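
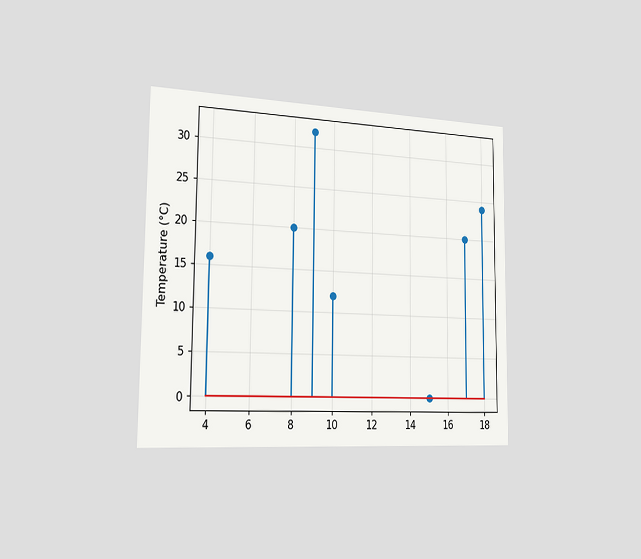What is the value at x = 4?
16°C

The chart is viewed slightly from the left. The stem at x=4 reaches 16°C.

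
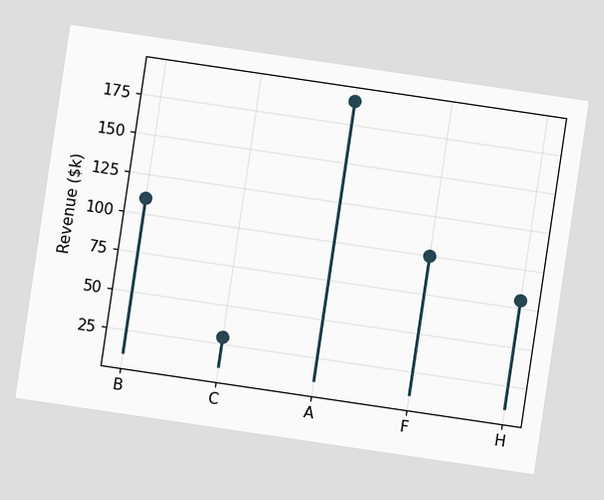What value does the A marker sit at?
The chart is tilted about 8° clockwise. The A marker sits at $190k.

$190k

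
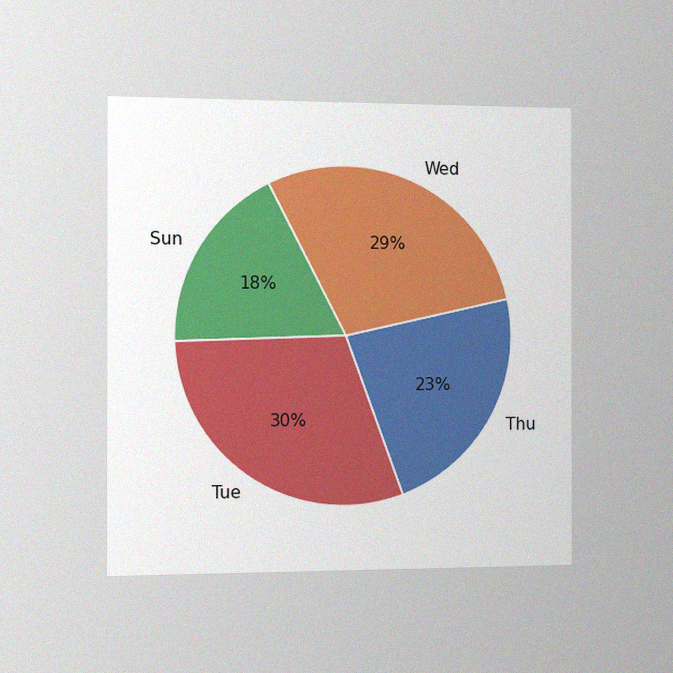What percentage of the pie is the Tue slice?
The chart is viewed slightly from the left, with some photo noise. The Tue slice takes up 30% of the pie.

30%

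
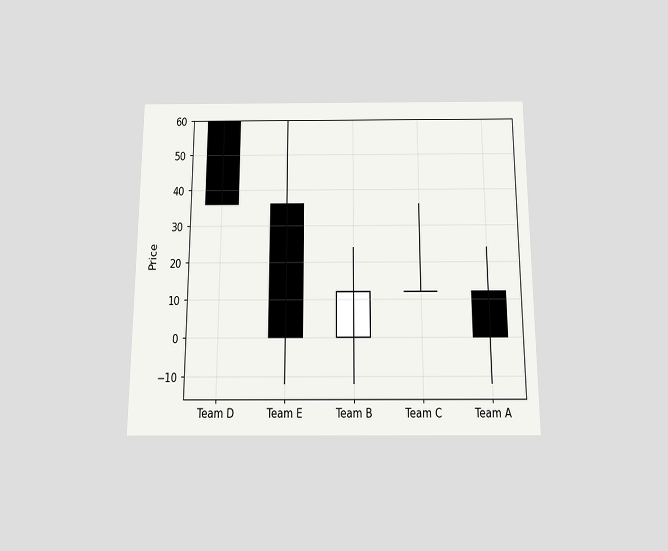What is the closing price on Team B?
The chart is viewed slightly from below. The Team B candle closes at 12.

12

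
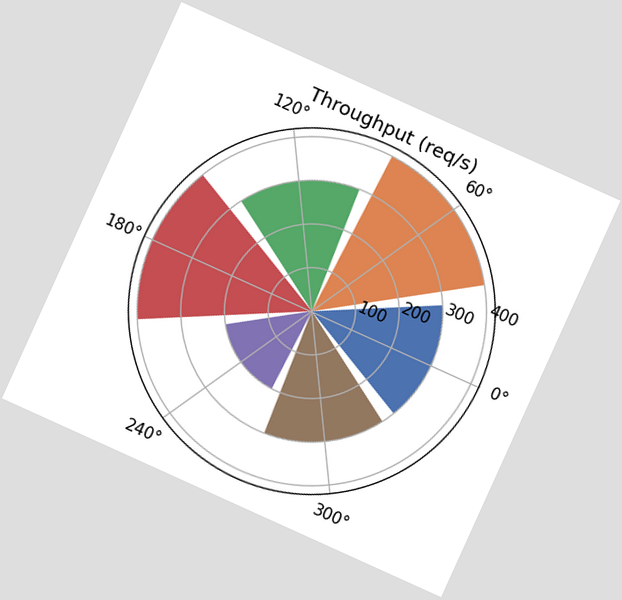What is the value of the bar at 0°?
The chart is tilted about 24° clockwise. The bar at 0° reaches 300req/s on the radial axis.

300req/s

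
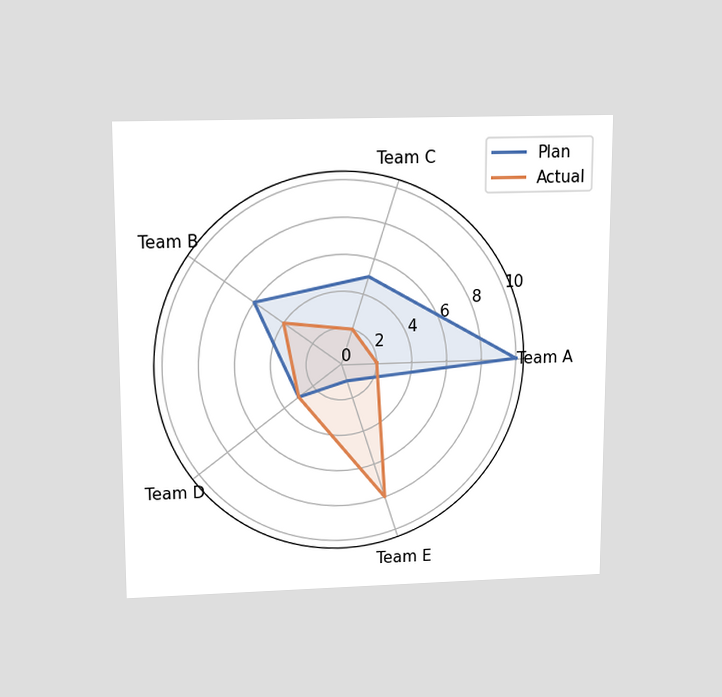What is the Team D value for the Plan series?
The chart is viewed slightly from above. On the Team D axis, Plan reaches 3.

3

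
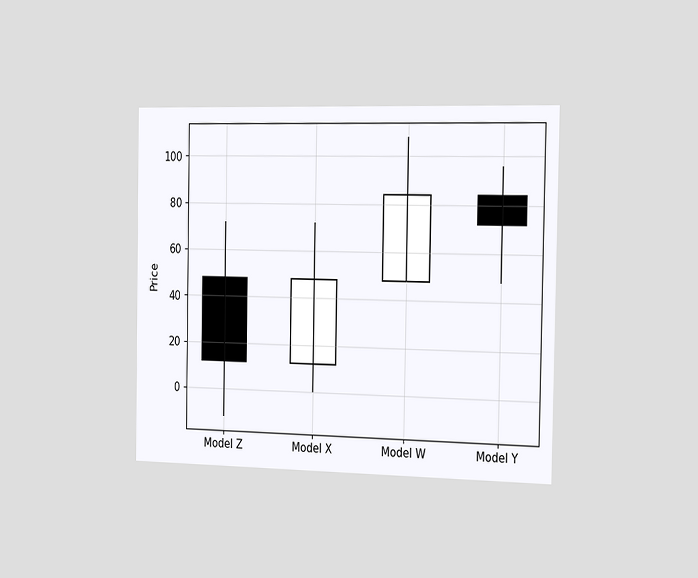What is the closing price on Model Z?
The chart is viewed slightly from the right. The Model Z candle closes at 12.

12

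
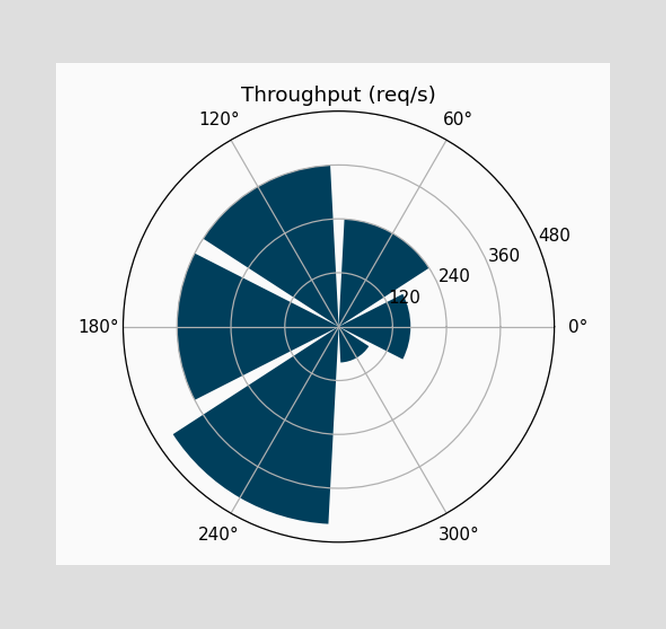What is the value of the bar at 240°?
The bar at 240° reaches 440req/s on the radial axis.

440req/s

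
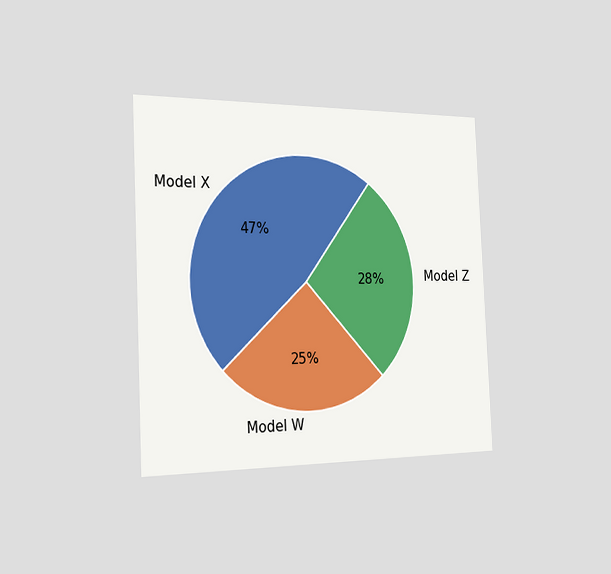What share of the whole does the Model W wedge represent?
The chart is tilted about 3° counter-clockwise and viewed slightly from the left. The Model W slice takes up 25% of the pie.

25%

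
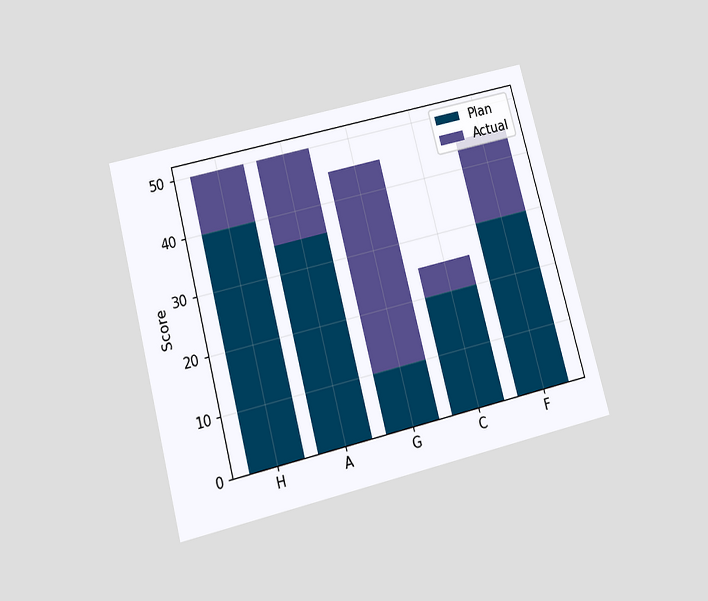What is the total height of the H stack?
The chart is tilted about 15° counter-clockwise and viewed slightly from below. The H stack's top reaches 50 on the y-axis.

50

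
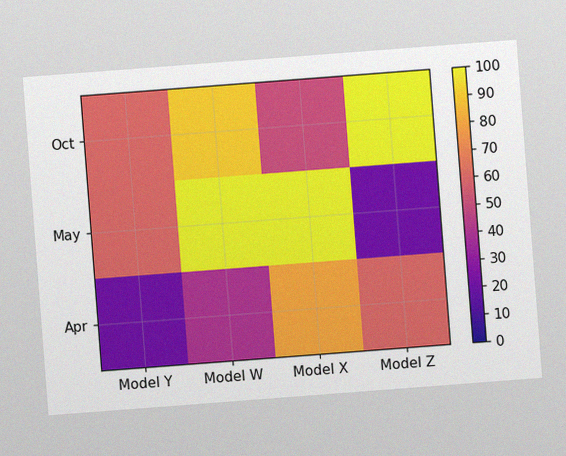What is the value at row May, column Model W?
100

The chart is tilted about 4° counter-clockwise, with some photo noise. Matching cell (May, Model W) against the colorbar gives 100.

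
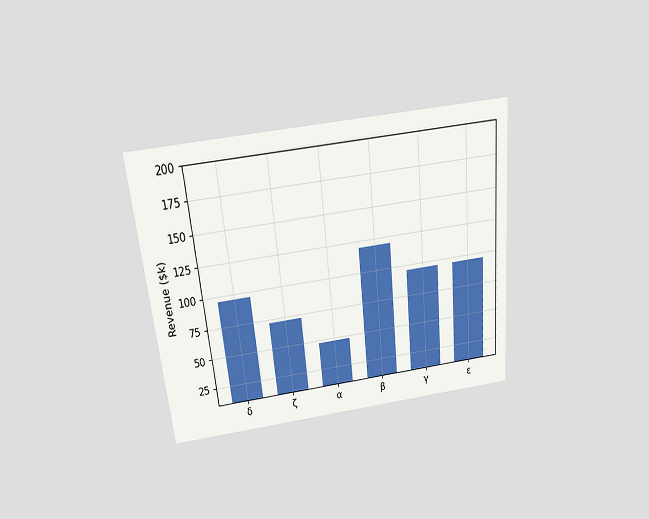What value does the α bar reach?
$48k

The chart is tilted about 6° counter-clockwise and viewed slightly from above. Reading along the chart's y-axis, the α bar reaches $48k.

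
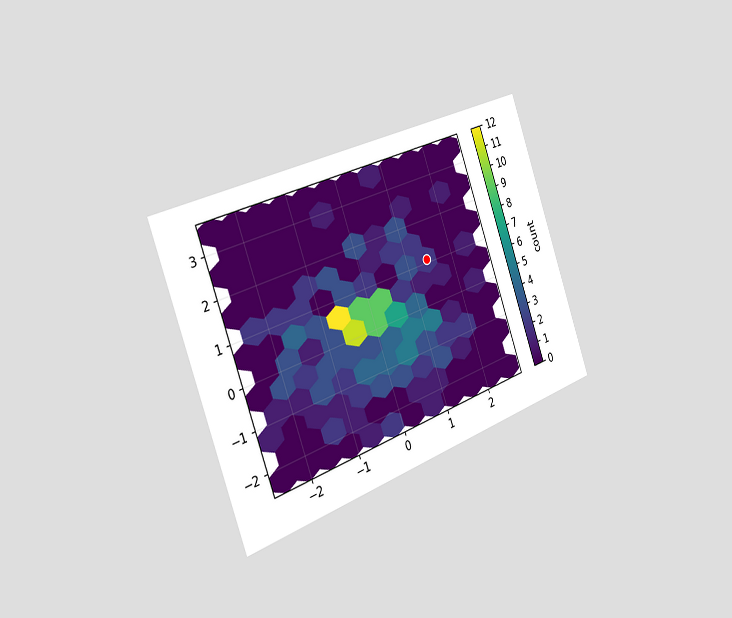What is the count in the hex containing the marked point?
The chart is tilted about 20° counter-clockwise and viewed slightly from the left. The marked hex reads 2 on the colorbar.

2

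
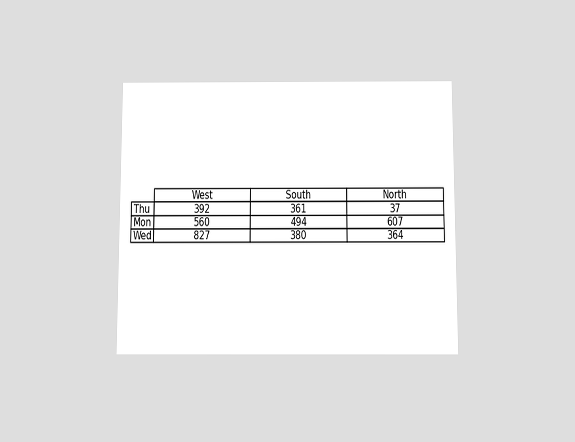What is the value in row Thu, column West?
The chart is viewed slightly from below. The (Thu, West) cell reads 392.

392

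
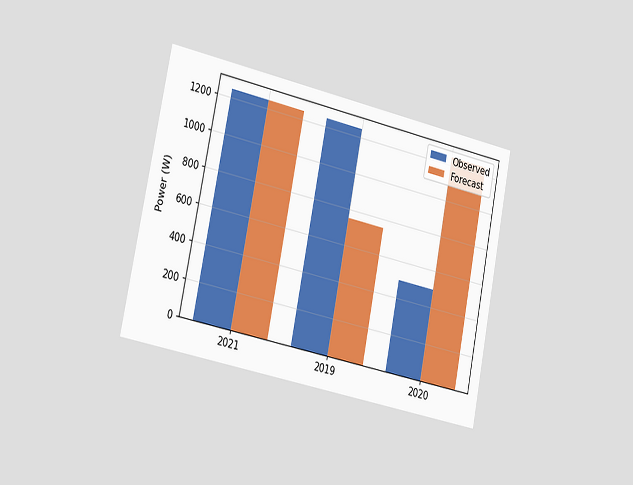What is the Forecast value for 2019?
The chart is tilted about 12° clockwise and viewed slightly from the left. The Forecast bar at 2019 reaches 750W on the y-axis.

750W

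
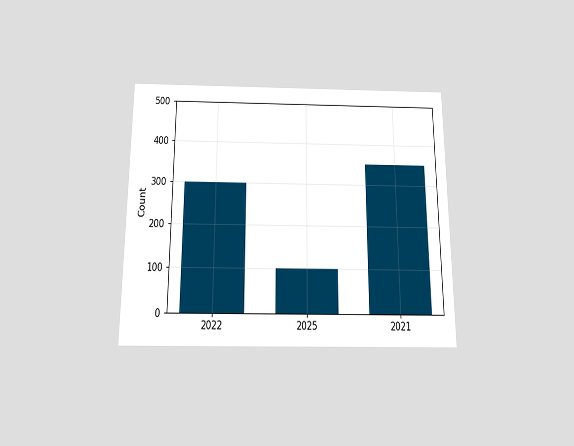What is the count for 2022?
The chart is viewed slightly from below. Reading along the chart's y-axis, the 2022 bar reaches 300.

300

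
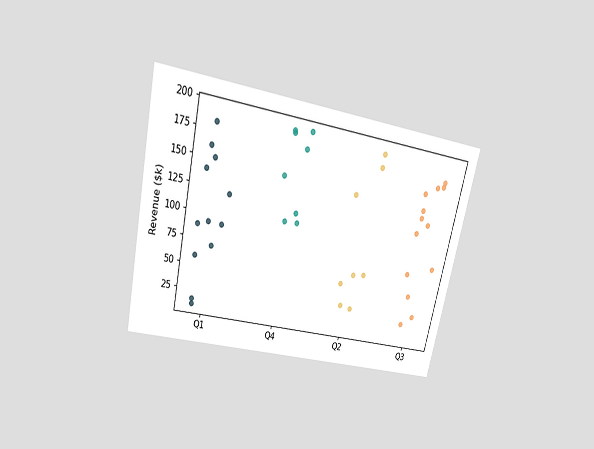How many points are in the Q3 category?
13

The chart is tilted about 13° clockwise and viewed slightly from above. Counting the markers in the Q3 column gives 13.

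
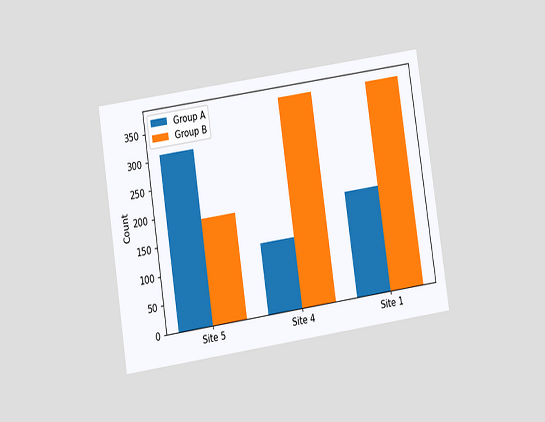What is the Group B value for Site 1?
The chart is tilted about 9° counter-clockwise and viewed at a slight angle. The Group B bar at Site 1 reaches 372 on the y-axis.

372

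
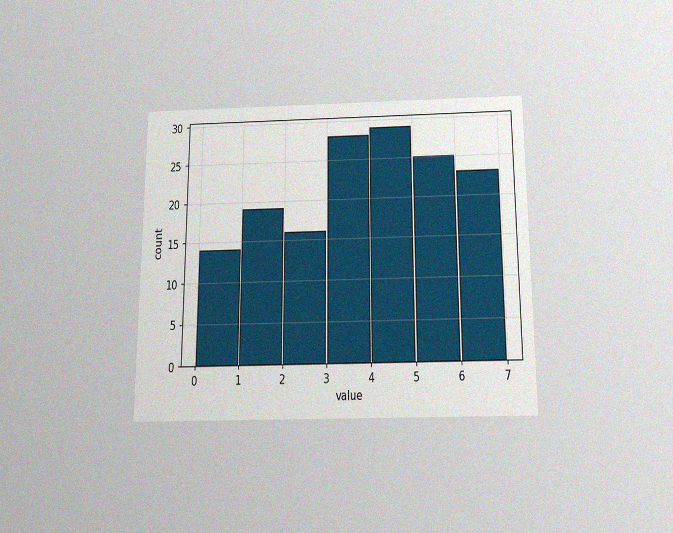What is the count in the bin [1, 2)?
19

The chart is viewed slightly from below, with some photo noise. The [1, 2) bin has height 19.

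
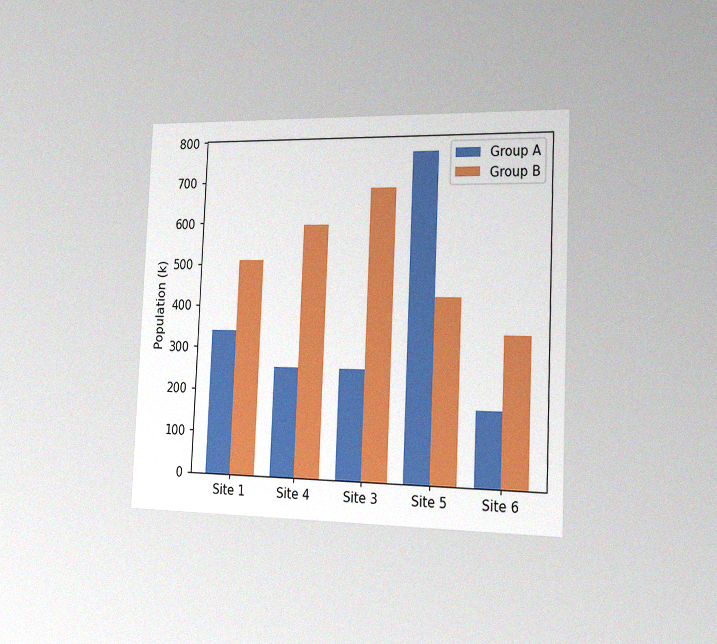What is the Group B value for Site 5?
The chart is tilted about 2° clockwise and viewed slightly from the right, with some photo noise. The Group B bar at Site 5 reaches 425k on the y-axis.

425k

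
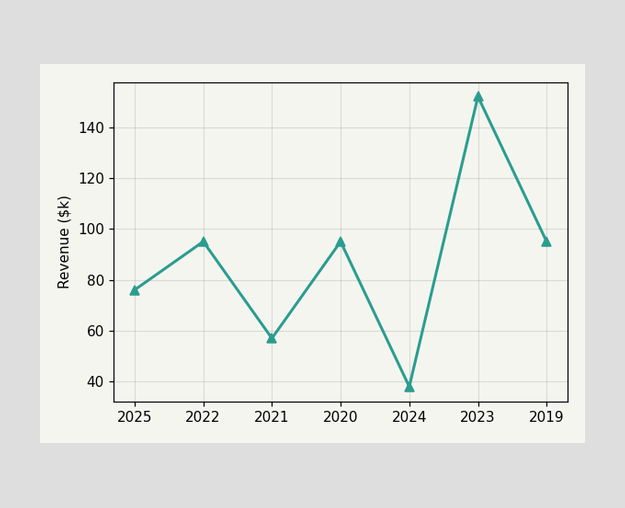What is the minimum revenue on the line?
$38k

The lowest point is at 2024, and reading across to the y-axis gives $38k.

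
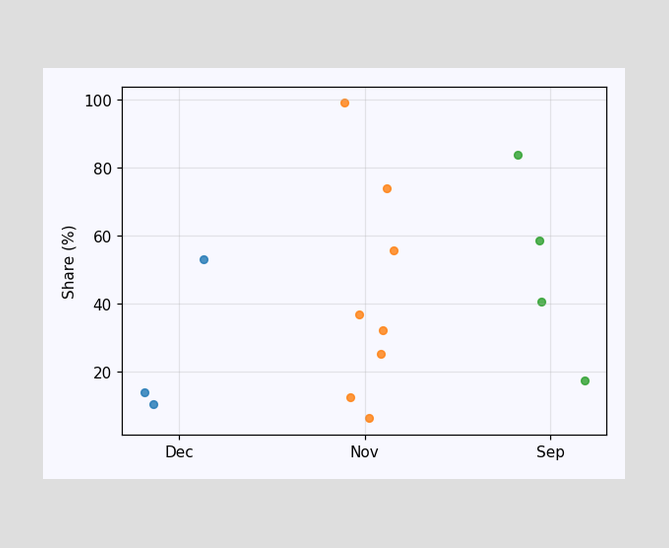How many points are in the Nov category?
8

Counting the markers in the Nov column gives 8.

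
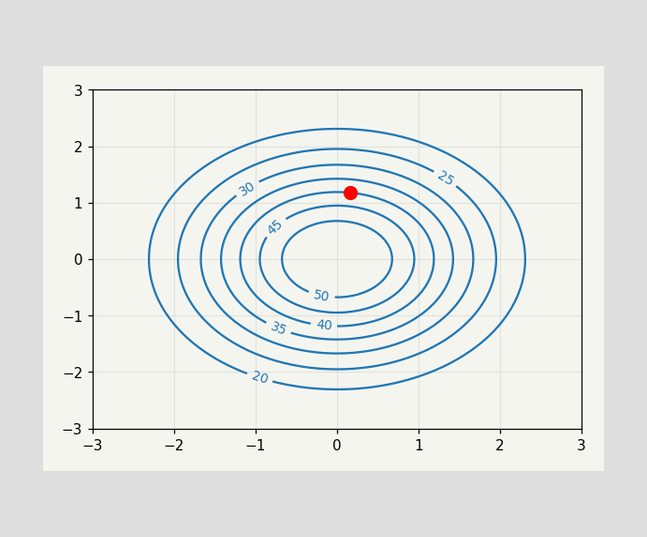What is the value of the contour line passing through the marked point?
The marked point sits on the contour labelled 40.

40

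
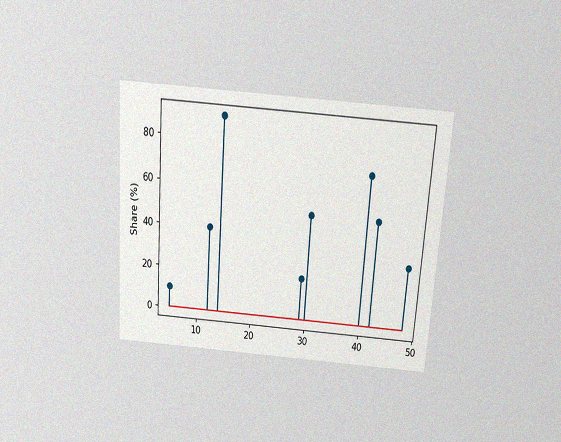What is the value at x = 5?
10%

The chart is tilted about 4° clockwise and viewed slightly from above, with some photo noise. The stem at x=5 reaches 10%.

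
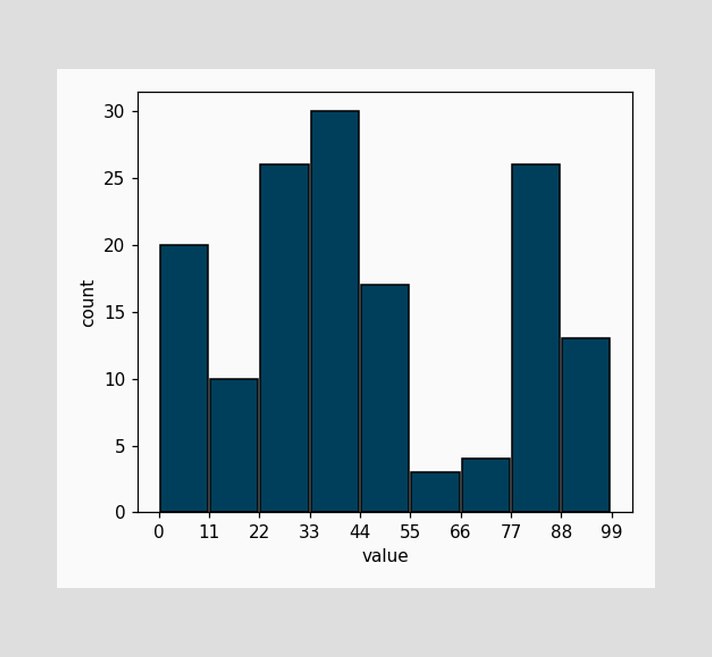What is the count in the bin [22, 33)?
The [22, 33) bin has height 26.

26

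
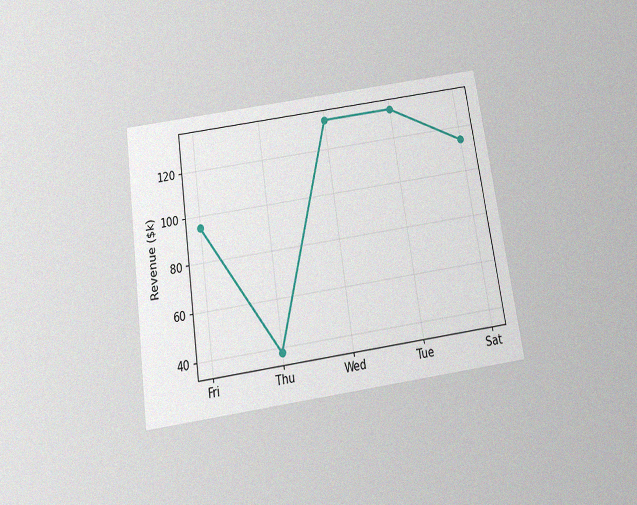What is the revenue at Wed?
The chart is tilted about 8° counter-clockwise and viewed slightly from below, with some photo noise. At Wed, the line is at $133k.

$133k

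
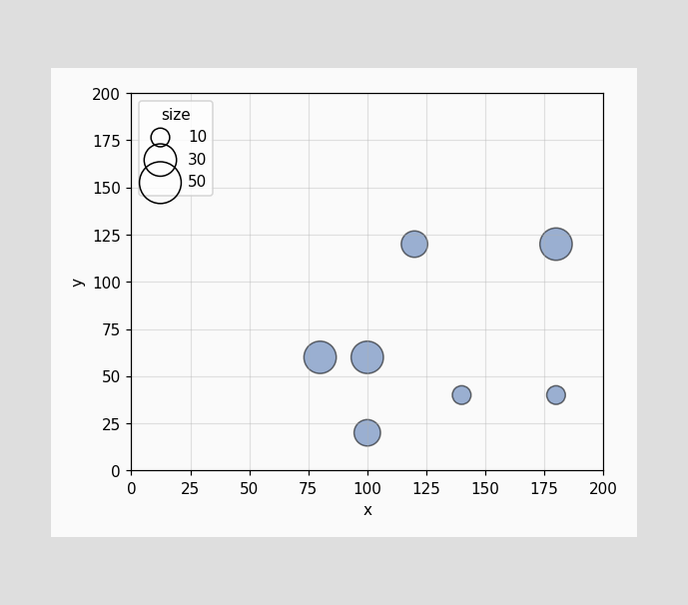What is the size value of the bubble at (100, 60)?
Matching the bubble at (100, 60) against the size legend gives 30.

30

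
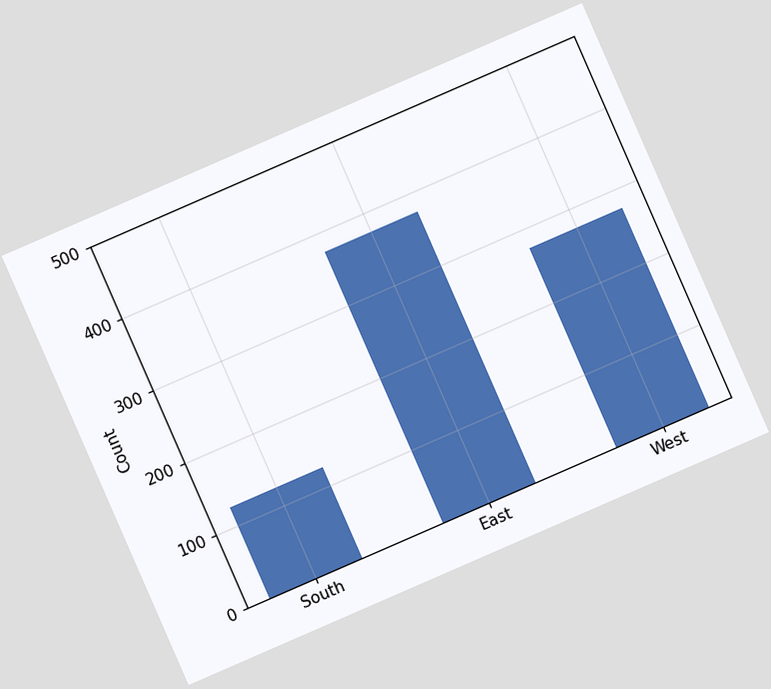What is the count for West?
275

The chart is tilted about 24° counter-clockwise. Reading along the chart's y-axis, the West bar reaches 275.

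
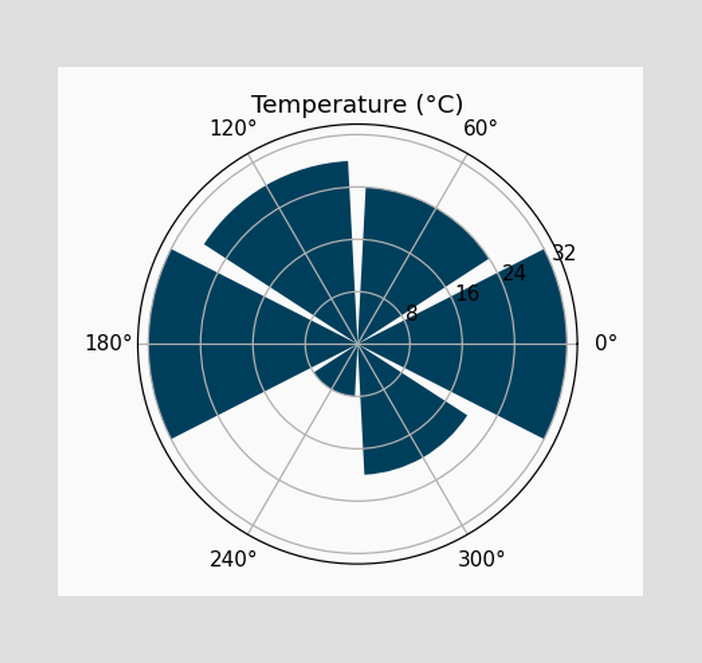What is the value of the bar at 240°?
The bar at 240° reaches 8°C on the radial axis.

8°C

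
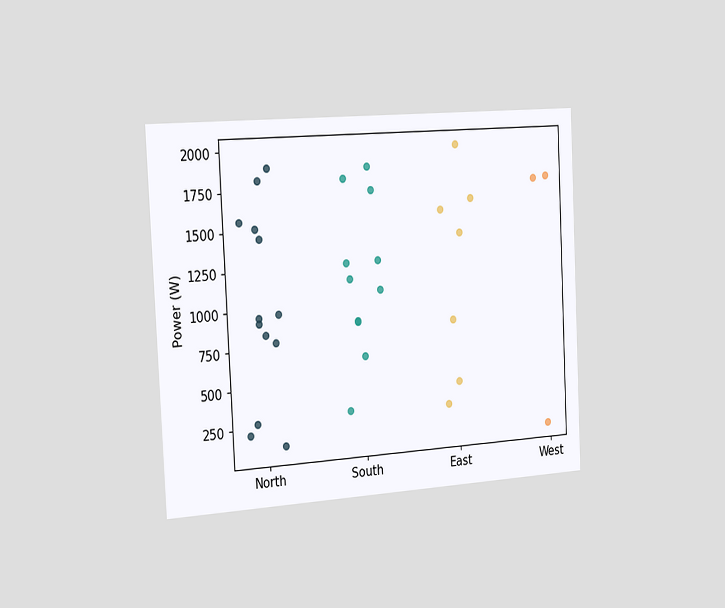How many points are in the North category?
13

The chart is tilted about 3° counter-clockwise and viewed slightly from the left. Counting the markers in the North column gives 13.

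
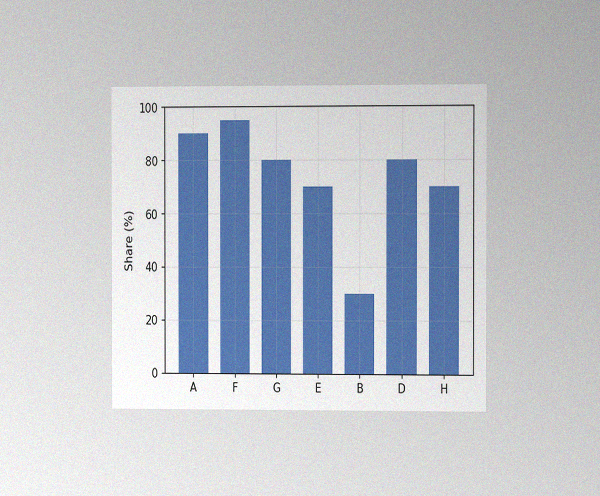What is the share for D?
The chart is viewed at a slight angle, with some photo noise. Reading along the chart's y-axis, the D bar reaches 80%.

80%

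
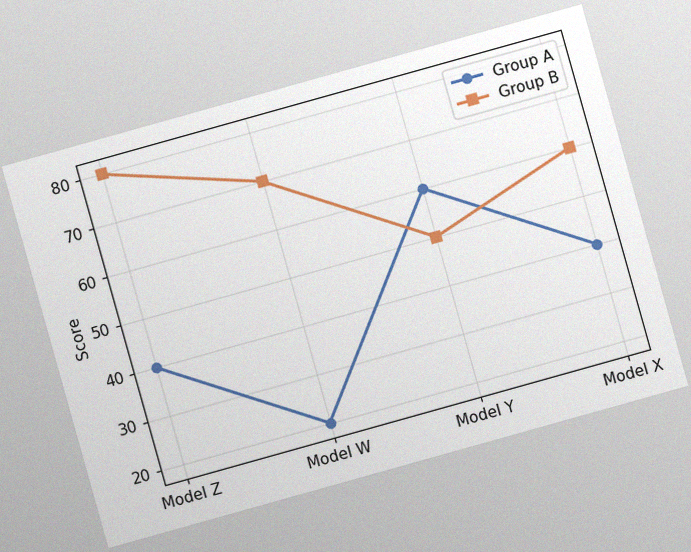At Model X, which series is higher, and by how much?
Group B, by 20

The chart is tilted about 16° counter-clockwise, with some photo noise. At Model X, Group B sits above the other line by 20.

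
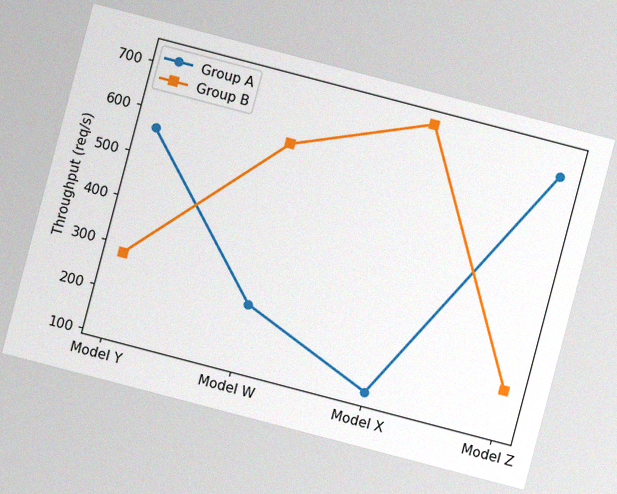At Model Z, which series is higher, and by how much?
The chart is tilted about 15° clockwise, with some photo noise. At Model Z, Group A sits above the other line by 480req/s.

Group A, by 480req/s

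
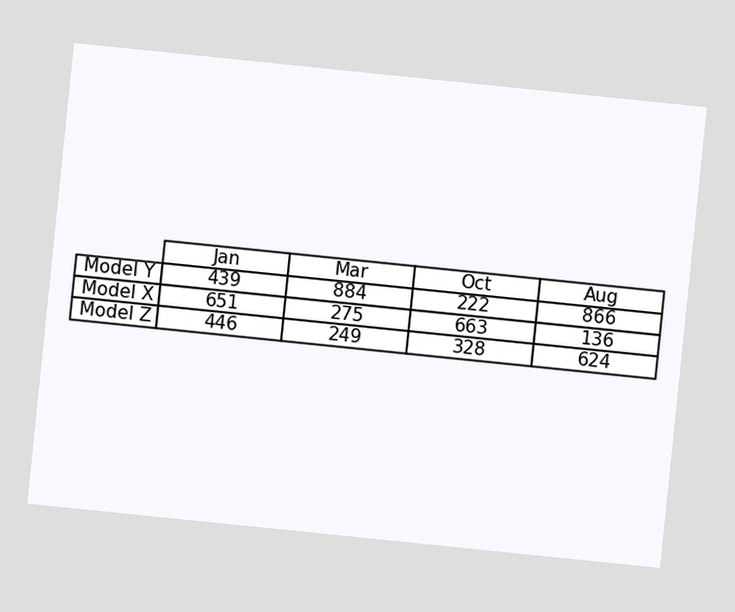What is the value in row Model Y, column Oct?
The chart is tilted about 6° clockwise. The (Model Y, Oct) cell reads 222.

222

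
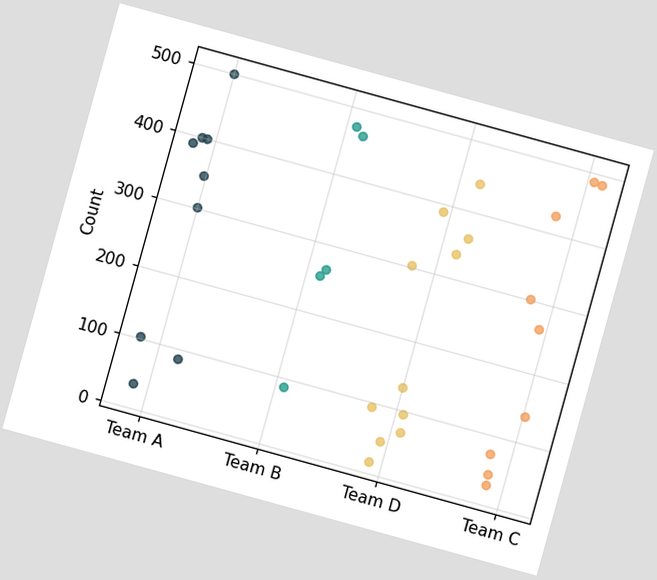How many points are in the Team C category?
9

The chart is tilted about 15° clockwise. Counting the markers in the Team C column gives 9.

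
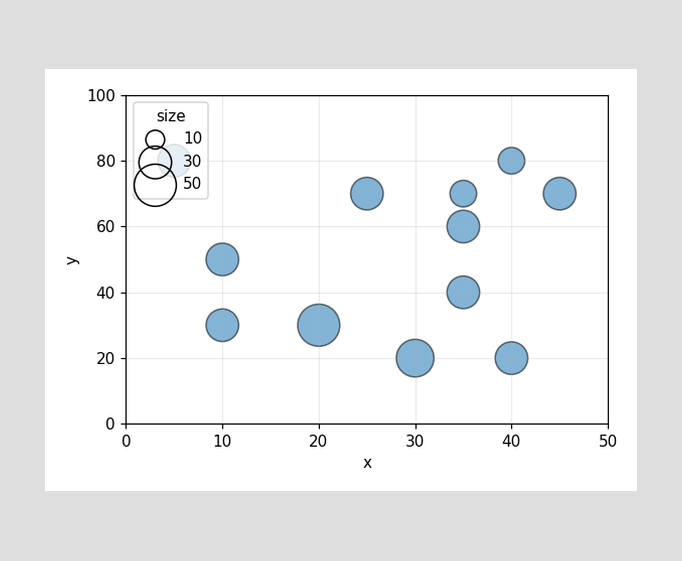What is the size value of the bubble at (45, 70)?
30

Matching the bubble at (45, 70) against the size legend gives 30.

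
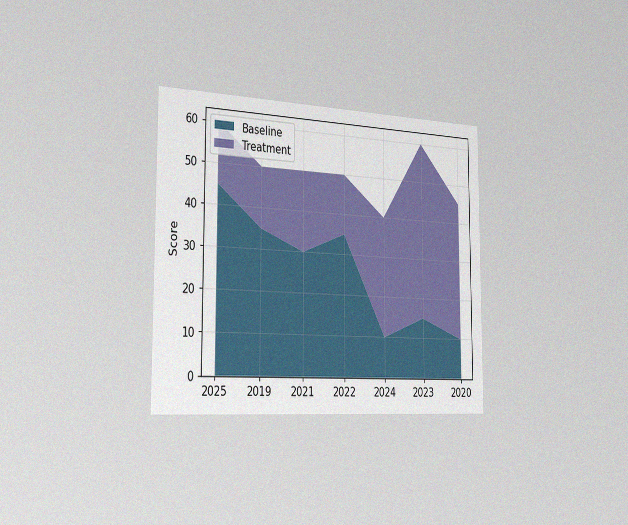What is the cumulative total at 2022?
50

The chart is viewed slightly from the left, with some photo noise. The stacked total at 2022 reaches 50.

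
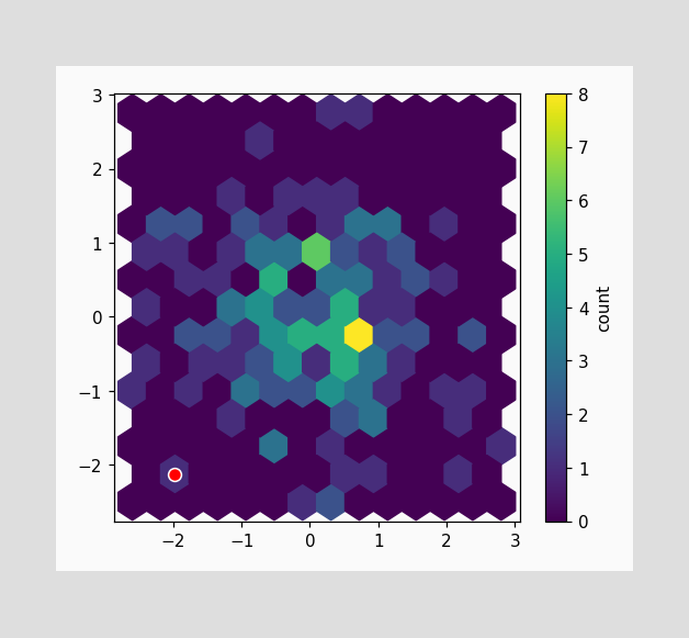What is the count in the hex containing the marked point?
1

The marked hex reads 1 on the colorbar.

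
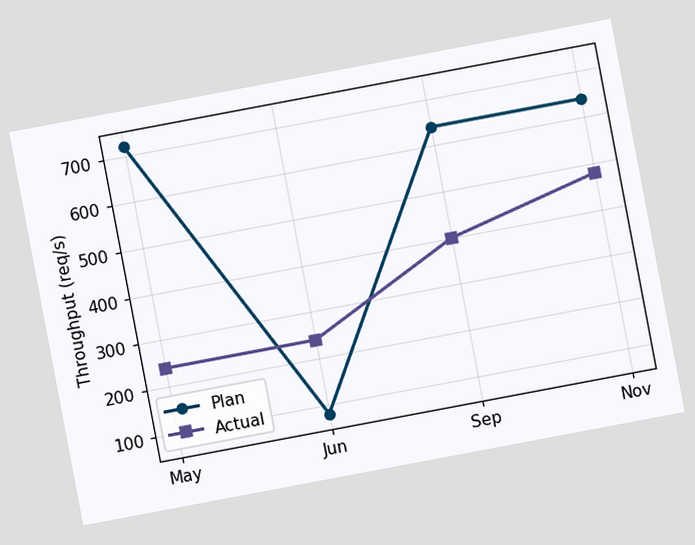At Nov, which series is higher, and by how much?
The chart is tilted about 11° counter-clockwise. At Nov, Plan sits above the other line by 160req/s.

Plan, by 160req/s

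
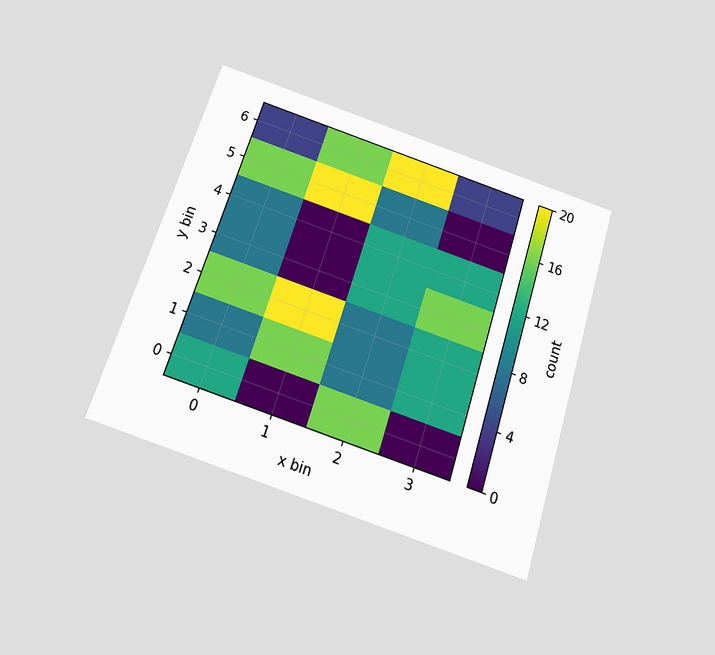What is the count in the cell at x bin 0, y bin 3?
8

The chart is tilted about 18° clockwise and viewed slightly from below. Matching the cell (0, 3) against the colorbar gives 8.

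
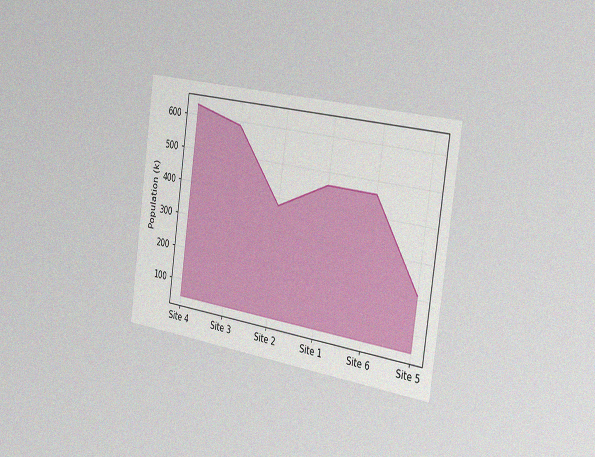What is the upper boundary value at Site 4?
630k

The chart is tilted about 8° clockwise and viewed slightly from the right, with some photo noise. At Site 4 the upper boundary is at 630k.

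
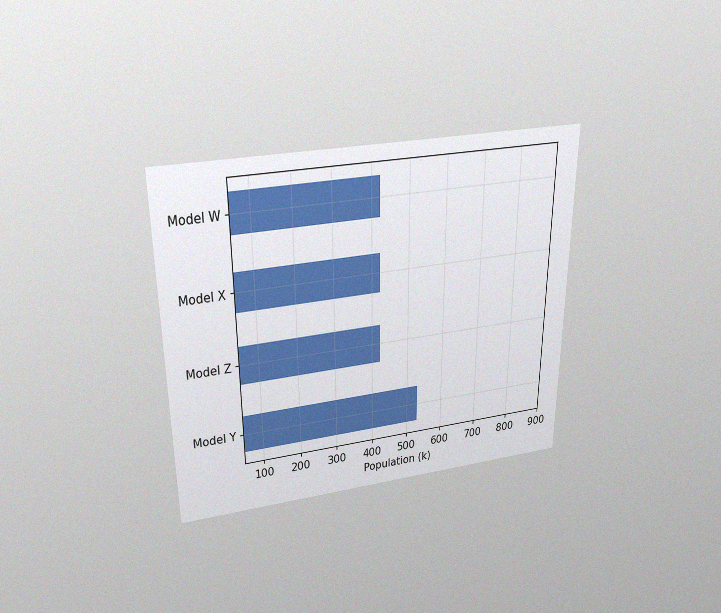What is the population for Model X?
The chart is viewed slightly from above, with some photo noise. Reading along the chart's x-axis, the Model X bar reaches 424k.

424k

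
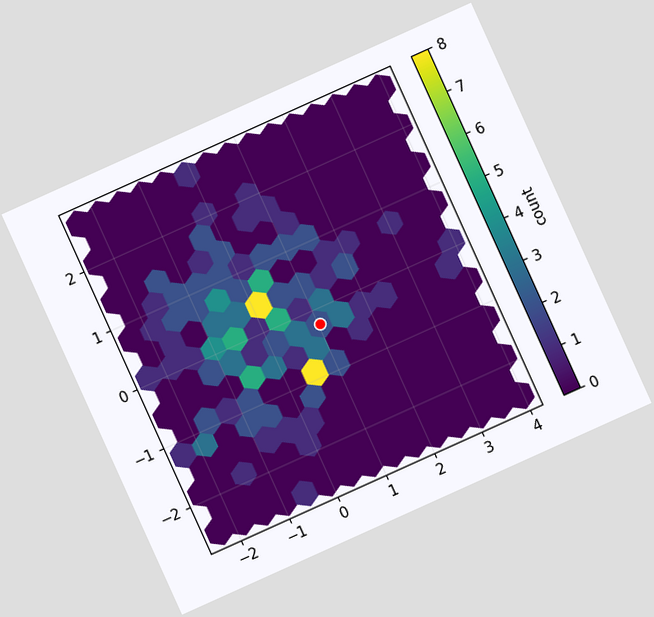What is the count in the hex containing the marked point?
2

The chart is tilted about 24° counter-clockwise. The marked hex reads 2 on the colorbar.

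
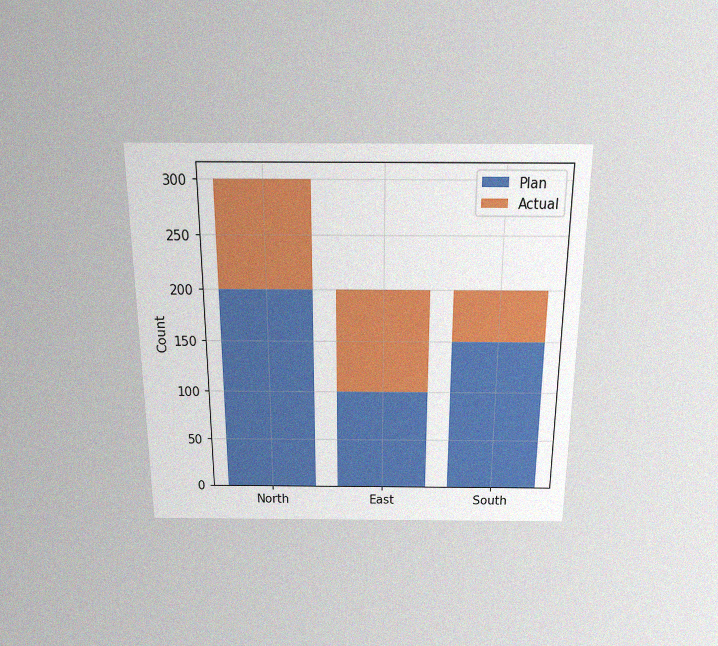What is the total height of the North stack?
300

The chart is viewed slightly from above, with some photo noise. The North stack's top reaches 300 on the y-axis.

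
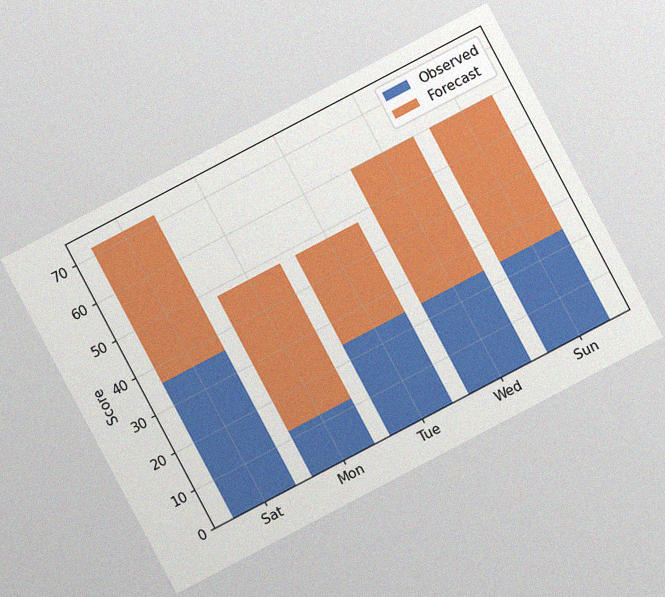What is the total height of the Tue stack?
The chart is tilted about 28° counter-clockwise, with some photo noise. The Tue stack's top reaches 48 on the y-axis.

48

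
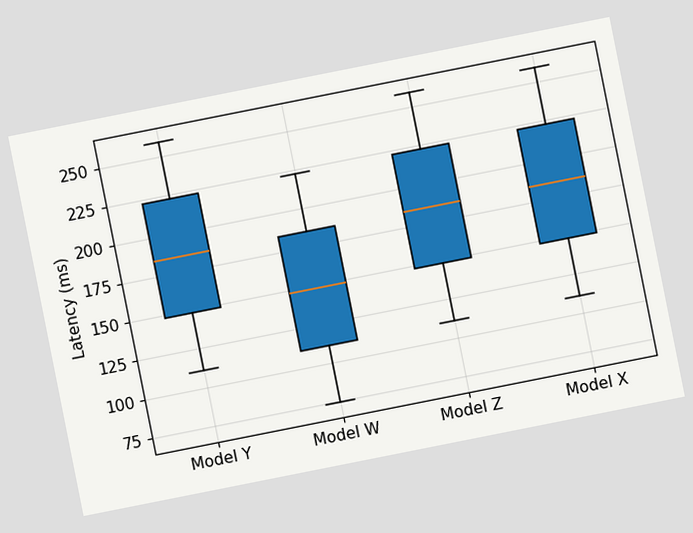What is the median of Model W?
The chart is tilted about 11° counter-clockwise. The median line in the Model W box sits at 148ms.

148ms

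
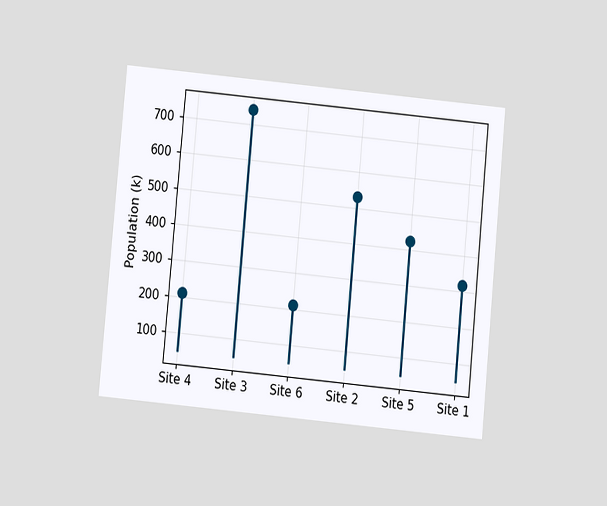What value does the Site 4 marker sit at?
212k

The chart is tilted about 5° clockwise and viewed slightly from below. The Site 4 marker sits at 212k.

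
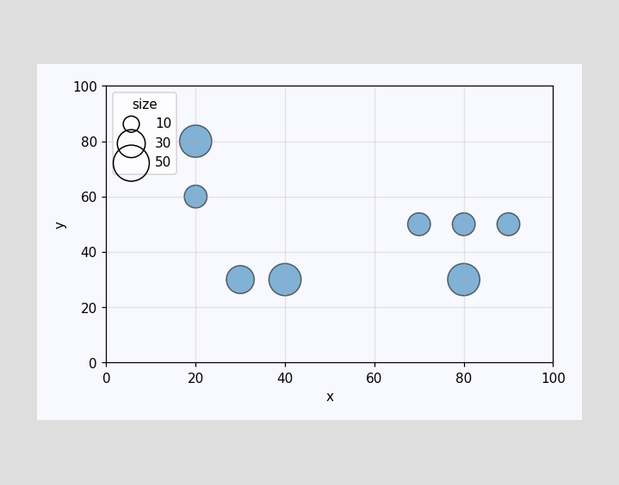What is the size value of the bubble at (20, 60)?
Matching the bubble at (20, 60) against the size legend gives 20.

20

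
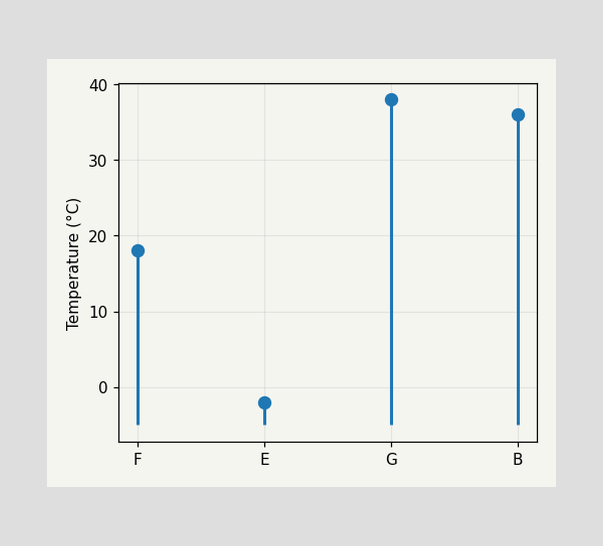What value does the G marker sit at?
The G marker sits at 38°C.

38°C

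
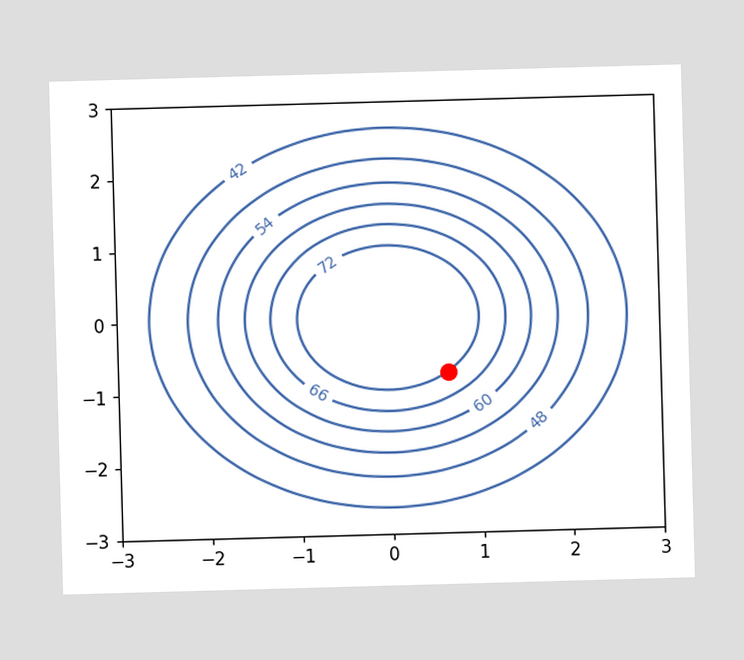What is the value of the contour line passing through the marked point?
The marked point sits on the contour labelled 72.

72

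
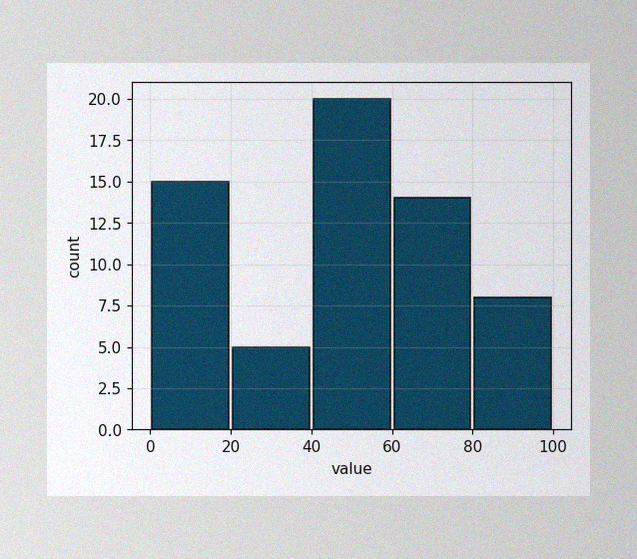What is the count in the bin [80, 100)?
The image has some photo noise and uneven lighting. The [80, 100) bin has height 8.

8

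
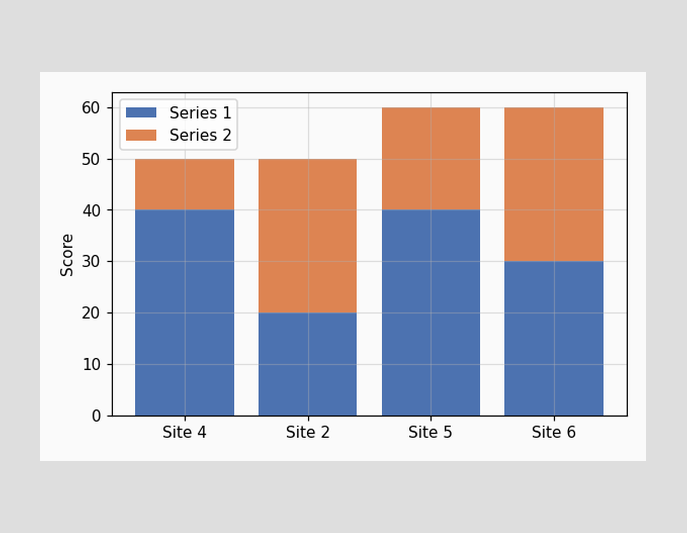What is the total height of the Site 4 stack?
The Site 4 stack's top reaches 50 on the y-axis.

50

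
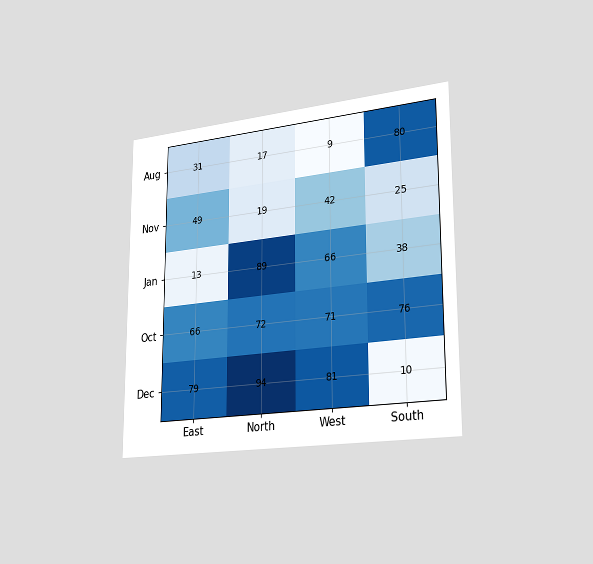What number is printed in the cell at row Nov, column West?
The chart is viewed slightly from the right. The (Nov, West) cell reads 42.

42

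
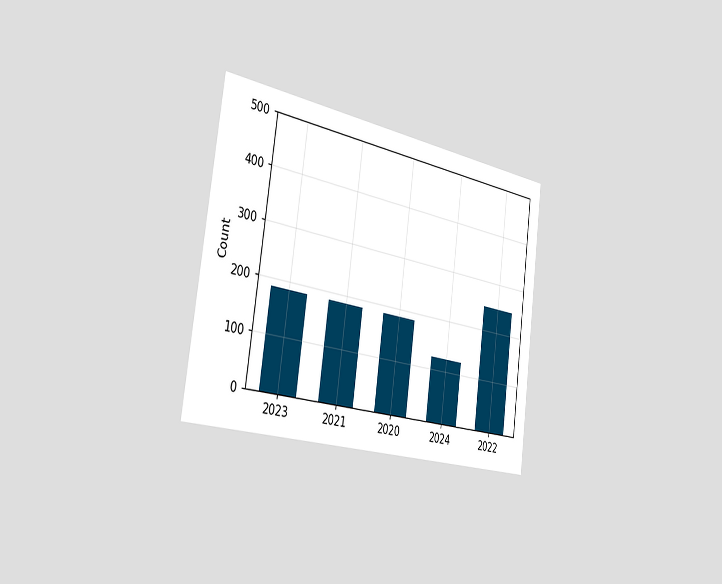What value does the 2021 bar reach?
The chart is tilted about 8° clockwise and viewed slightly from the left. Reading along the chart's y-axis, the 2021 bar reaches 186.

186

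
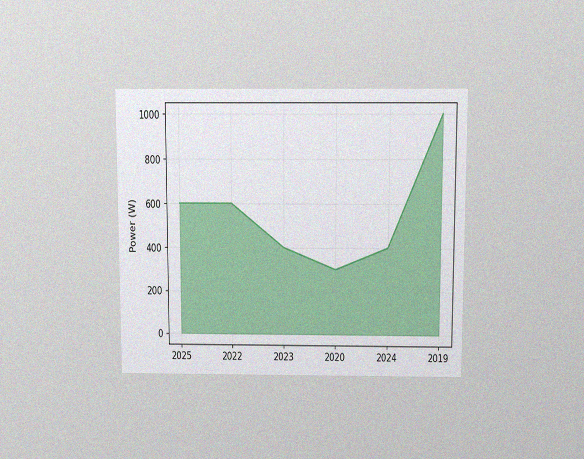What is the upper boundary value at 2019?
The chart is viewed slightly from above, with some photo noise. At 2019 the upper boundary is at 1000W.

1000W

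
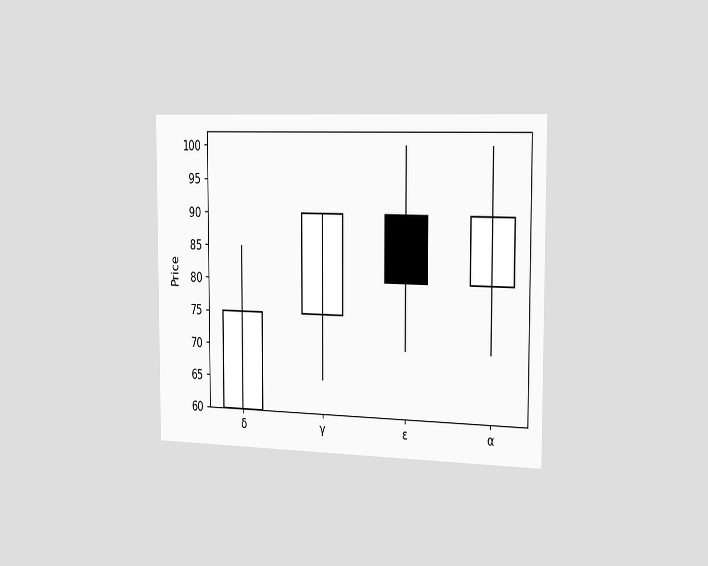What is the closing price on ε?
The chart is viewed slightly from the right. The ε candle closes at 80.

80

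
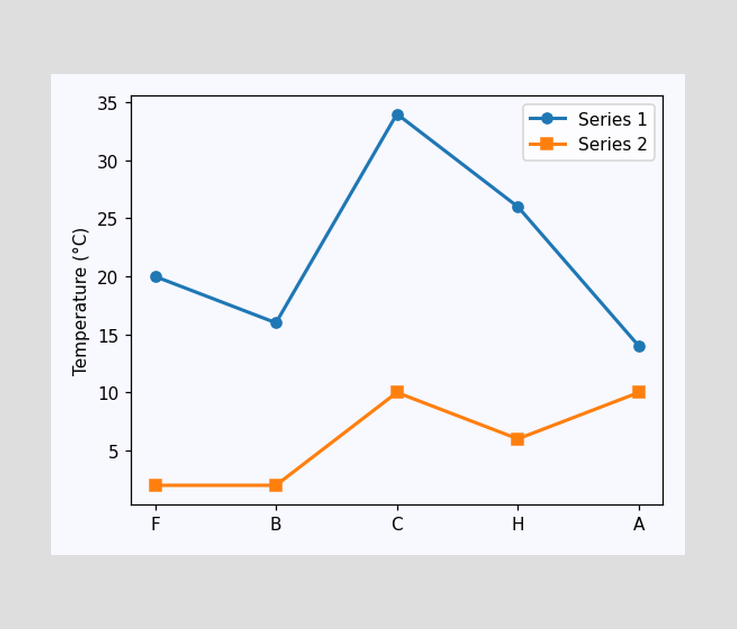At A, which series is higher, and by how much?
Series 1, by 4°C

At A, Series 1 sits above the other line by 4°C.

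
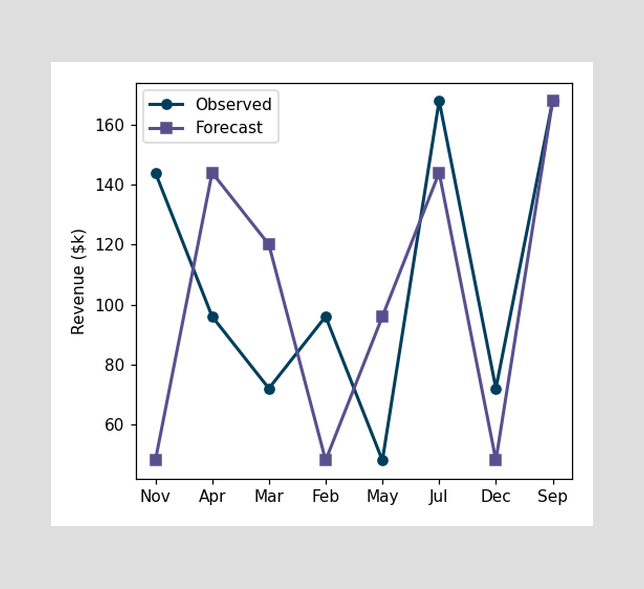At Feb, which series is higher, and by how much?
At Feb, Observed sits above the other line by $48k.

Observed, by $48k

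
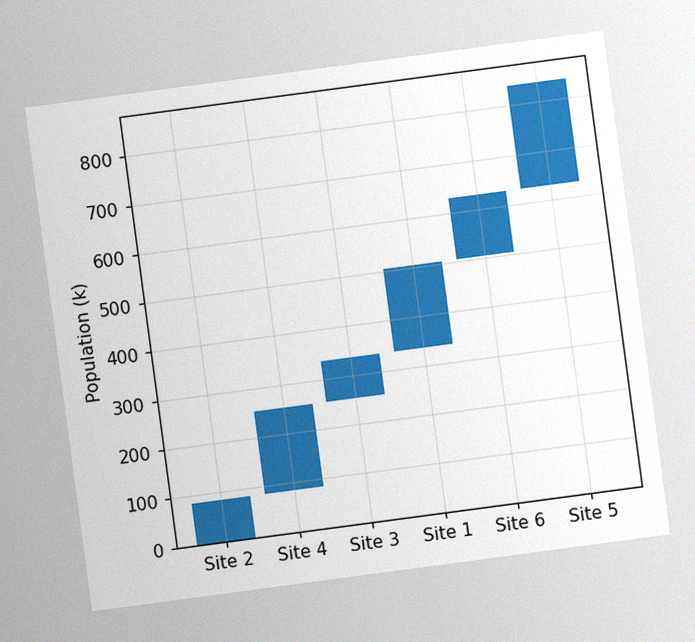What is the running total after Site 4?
The chart is tilted about 8° counter-clockwise, with some photo noise. After Site 4 the running total reaches 252k.

252k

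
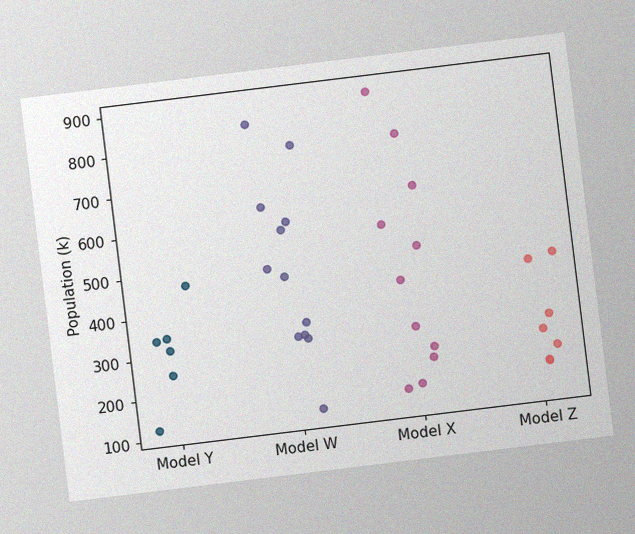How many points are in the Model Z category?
The chart is tilted about 7° counter-clockwise, with some photo noise. Counting the markers in the Model Z column gives 7.

7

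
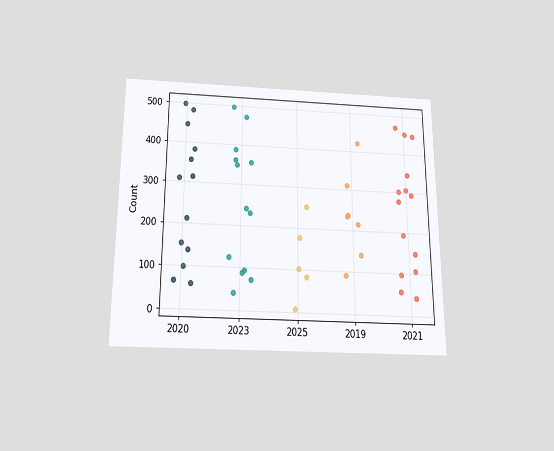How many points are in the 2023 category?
13

The chart is viewed slightly from below. Counting the markers in the 2023 column gives 13.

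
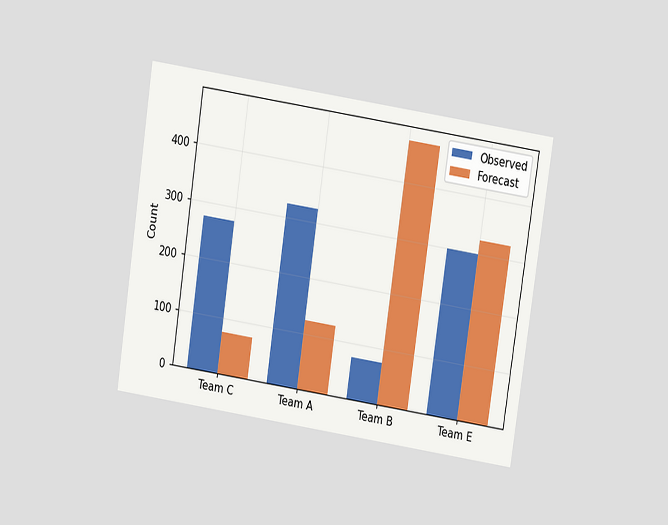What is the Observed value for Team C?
The chart is tilted about 9° clockwise and viewed slightly from above. The Observed bar at Team C reaches 275 on the y-axis.

275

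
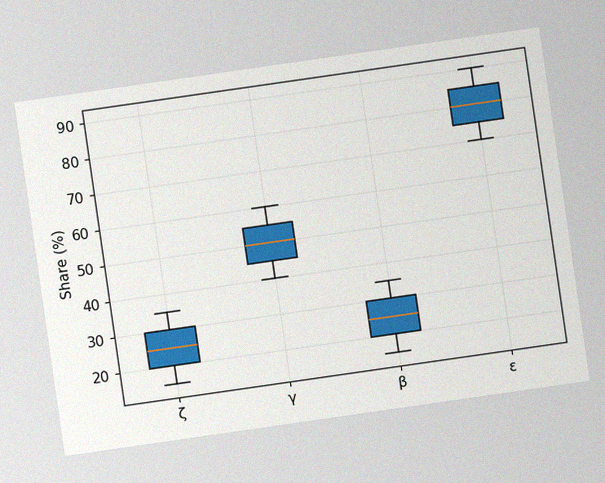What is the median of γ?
The chart is tilted about 8° counter-clockwise, with some photo noise. The median line in the γ box sits at 50%.

50%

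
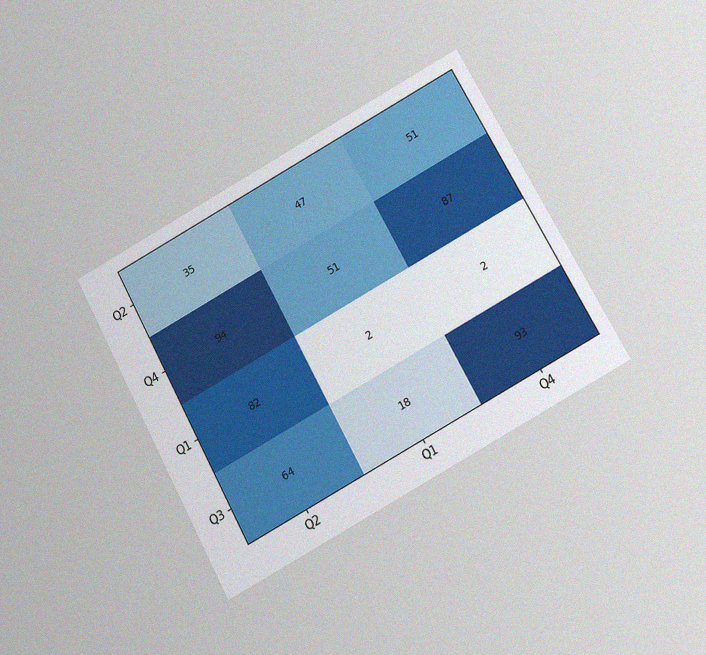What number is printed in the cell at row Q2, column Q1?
The chart is tilted about 29° counter-clockwise and viewed at a slight angle, with some photo noise. The (Q2, Q1) cell reads 47.

47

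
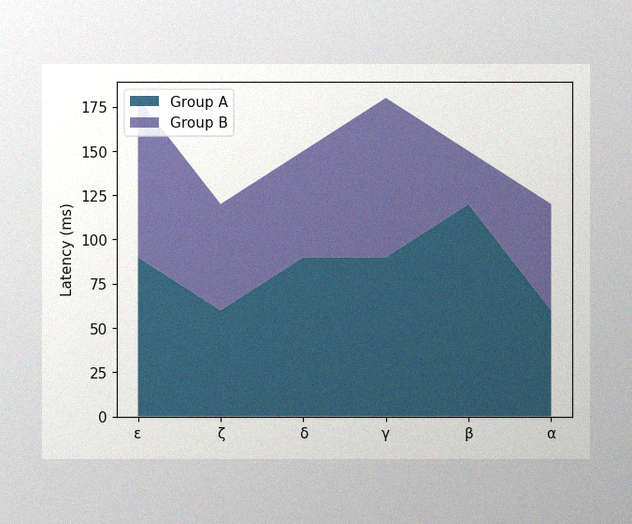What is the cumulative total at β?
The image has some photo noise and uneven lighting. The stacked total at β reaches 150ms.

150ms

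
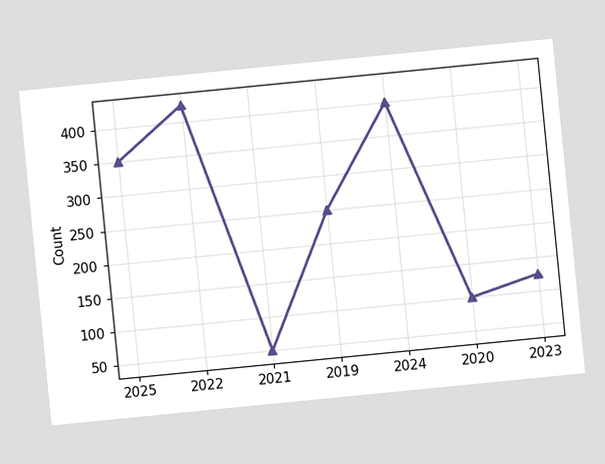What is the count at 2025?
The chart is tilted about 6° counter-clockwise. At 2025, the line is at 350.

350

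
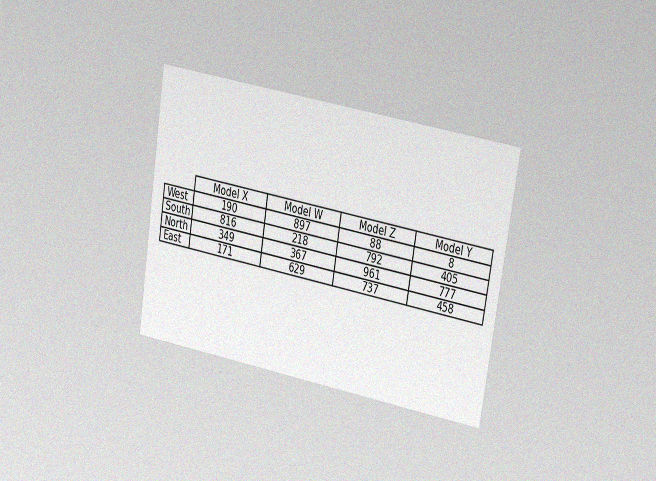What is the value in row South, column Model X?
The chart is tilted about 9° clockwise and viewed slightly from the right, with some photo noise. The (South, Model X) cell reads 816.

816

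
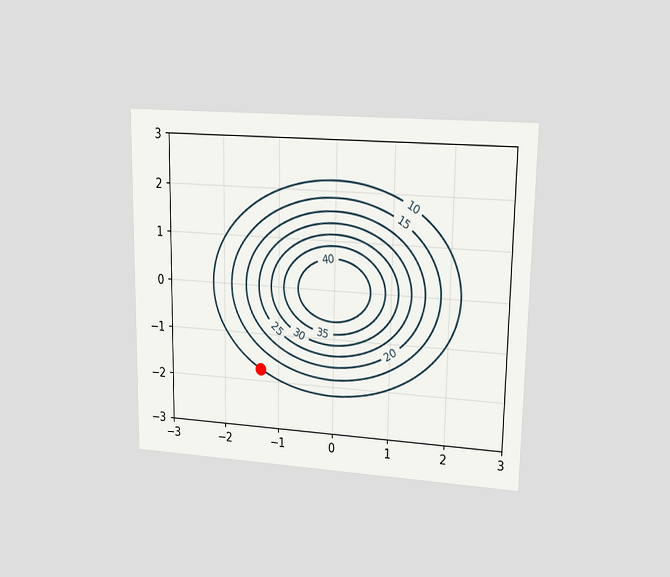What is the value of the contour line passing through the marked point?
The chart is viewed at a slight angle. The marked point sits on the contour labelled 10.

10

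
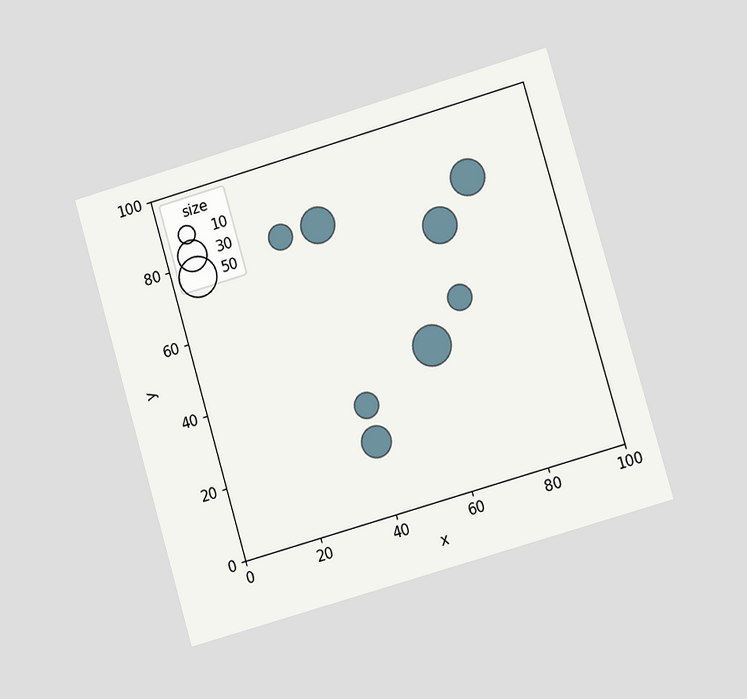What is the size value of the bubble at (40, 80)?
The chart is tilted about 16° counter-clockwise and viewed at a slight angle. Matching the bubble at (40, 80) against the size legend gives 40.

40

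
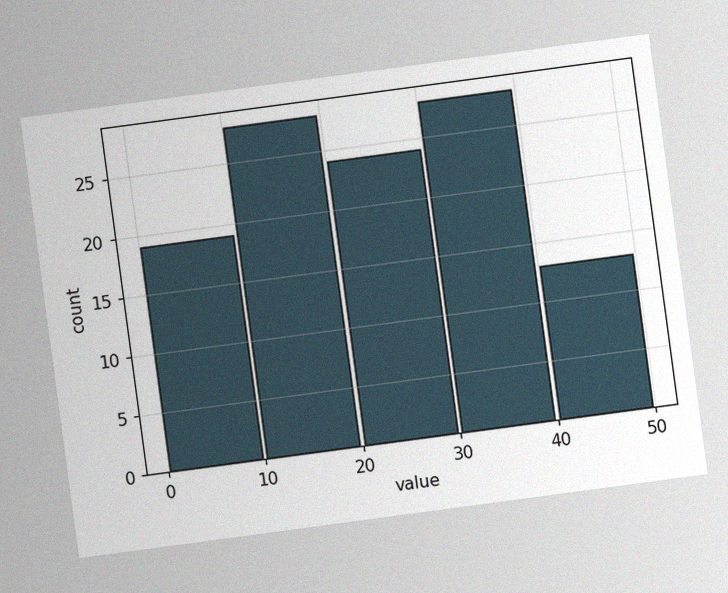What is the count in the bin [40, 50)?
The chart is tilted about 8° counter-clockwise, with some photo noise. The [40, 50) bin has height 13.

13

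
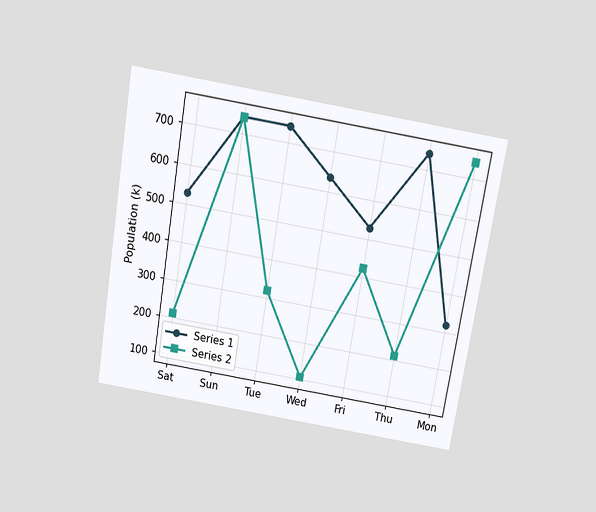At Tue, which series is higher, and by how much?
The chart is tilted about 9° clockwise and viewed slightly from above. At Tue, Series 1 sits above the other line by 424k.

Series 1, by 424k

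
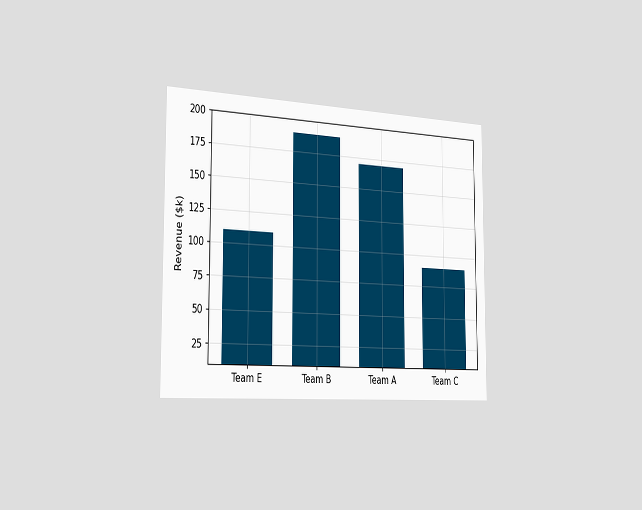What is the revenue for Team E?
$110k

The chart is viewed slightly from the left. Reading along the chart's y-axis, the Team E bar reaches $110k.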